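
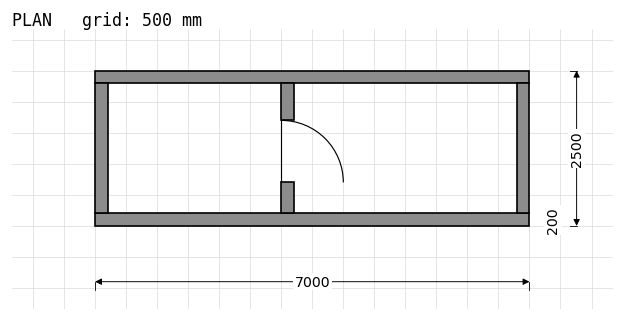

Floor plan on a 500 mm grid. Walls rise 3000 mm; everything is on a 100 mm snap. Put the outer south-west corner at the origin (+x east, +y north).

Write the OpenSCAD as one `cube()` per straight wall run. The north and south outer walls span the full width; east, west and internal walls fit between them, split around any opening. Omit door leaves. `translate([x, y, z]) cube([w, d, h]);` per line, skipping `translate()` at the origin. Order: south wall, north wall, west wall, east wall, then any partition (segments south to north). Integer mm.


cube([7000, 200, 3000]);
translate([0, 2300, 0]) cube([7000, 200, 3000]);
translate([0, 200, 0]) cube([200, 2100, 3000]);
translate([6800, 200, 0]) cube([200, 2100, 3000]);
translate([3000, 200, 0]) cube([200, 500, 3000]);
translate([3000, 1700, 0]) cube([200, 600, 3000]);


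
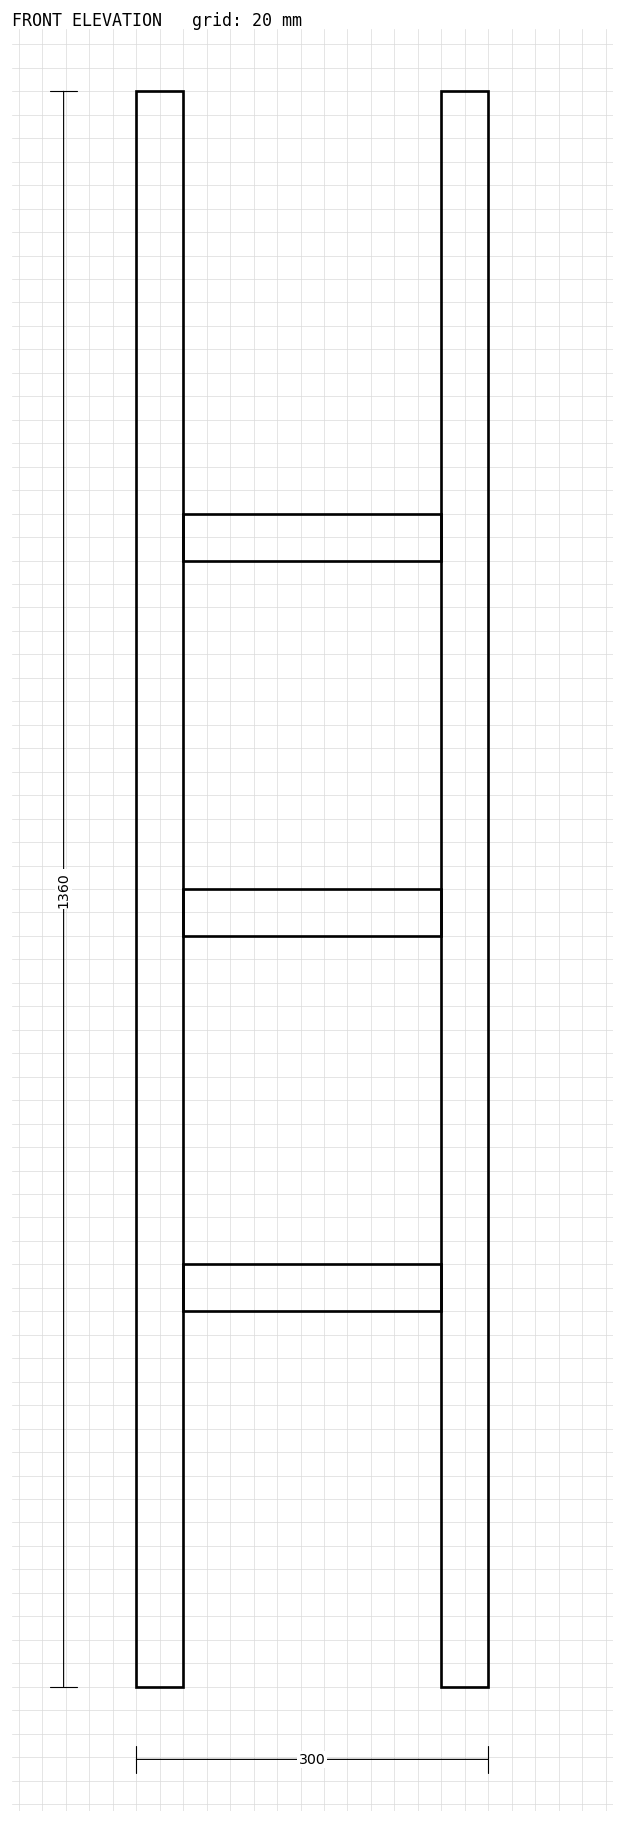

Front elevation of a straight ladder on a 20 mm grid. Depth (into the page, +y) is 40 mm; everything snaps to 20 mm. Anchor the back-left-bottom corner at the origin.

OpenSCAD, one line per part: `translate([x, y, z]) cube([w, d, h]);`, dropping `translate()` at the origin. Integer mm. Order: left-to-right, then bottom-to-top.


cube([40, 40, 1360]);
translate([40, 0, 320]) cube([220, 40, 40]);
translate([40, 0, 640]) cube([220, 40, 40]);
translate([40, 0, 960]) cube([220, 40, 40]);
translate([260, 0, 0]) cube([40, 40, 1360]);


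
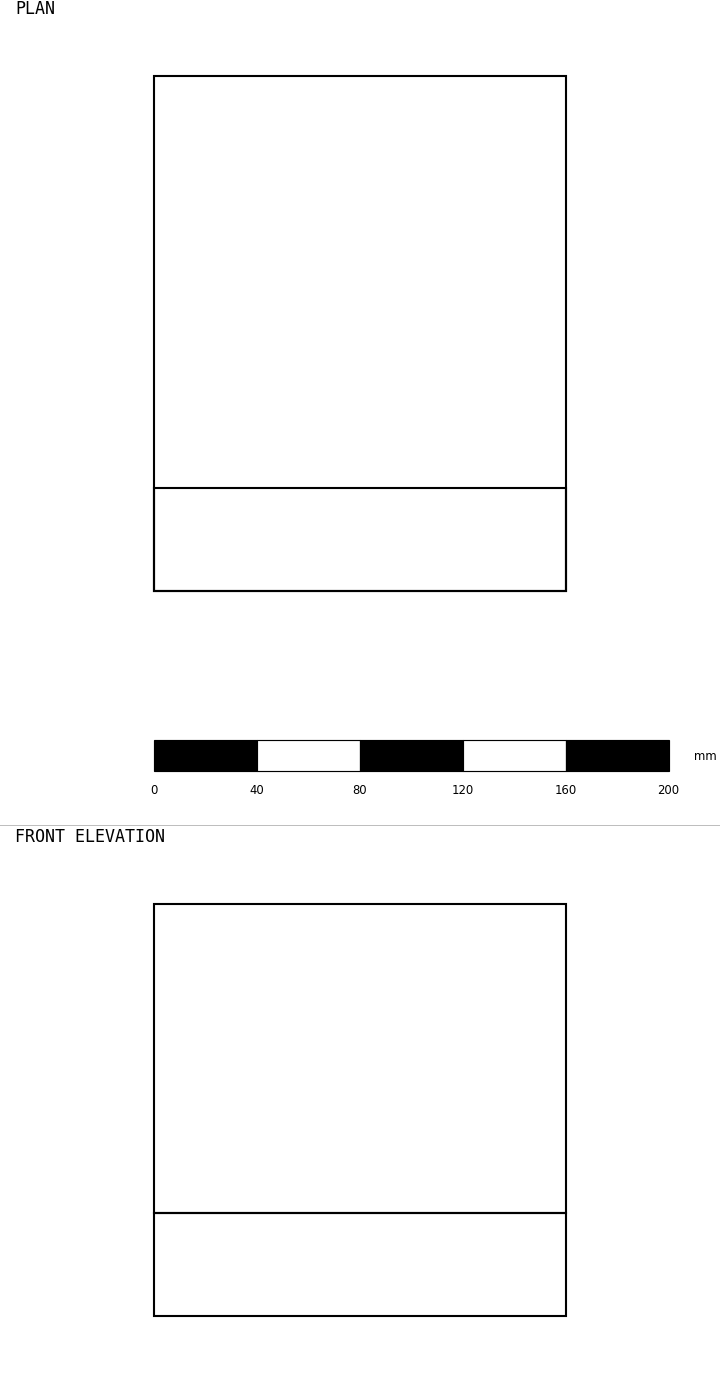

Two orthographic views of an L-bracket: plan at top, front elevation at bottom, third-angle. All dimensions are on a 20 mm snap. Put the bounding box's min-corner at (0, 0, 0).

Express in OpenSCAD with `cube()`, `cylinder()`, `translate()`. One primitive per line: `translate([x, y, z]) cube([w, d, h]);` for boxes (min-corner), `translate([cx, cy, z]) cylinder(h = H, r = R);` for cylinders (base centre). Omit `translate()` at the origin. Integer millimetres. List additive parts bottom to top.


cube([160, 200, 40]);
translate([0, 0, 40]) cube([160, 40, 120]);


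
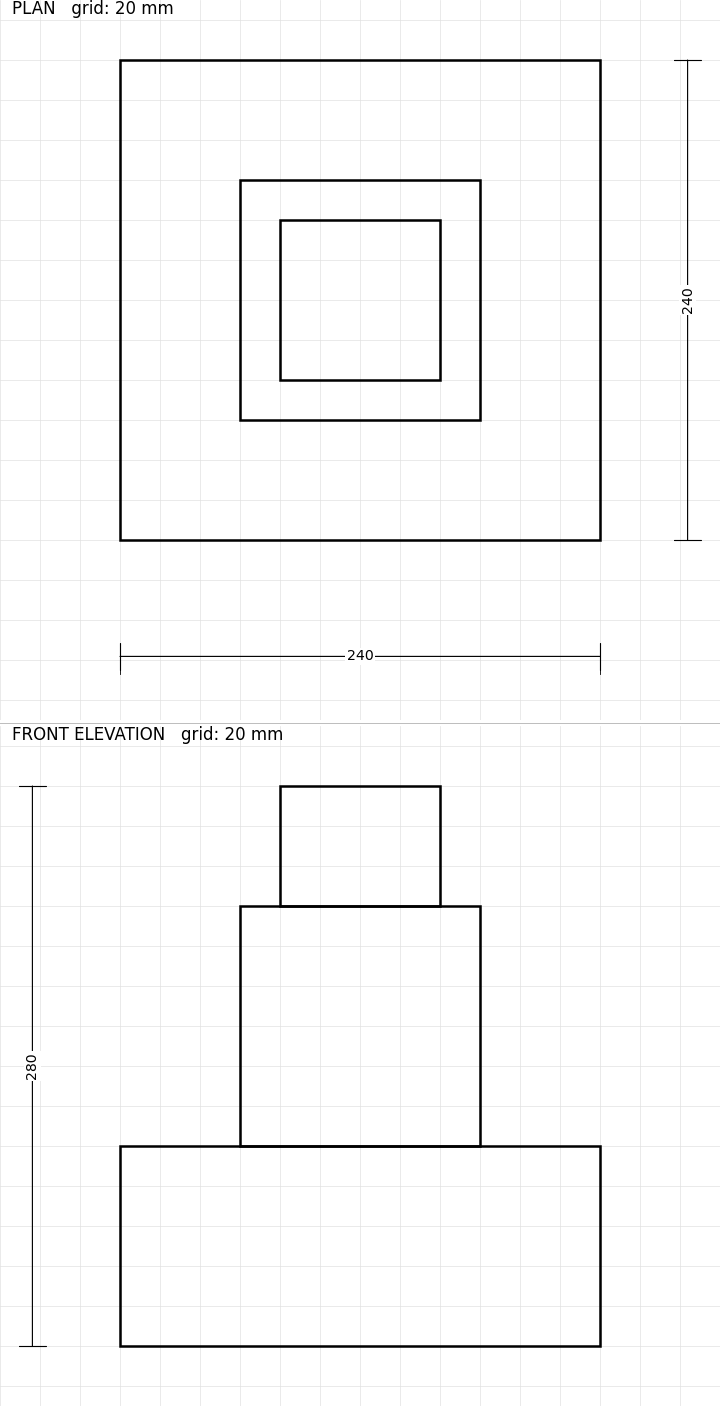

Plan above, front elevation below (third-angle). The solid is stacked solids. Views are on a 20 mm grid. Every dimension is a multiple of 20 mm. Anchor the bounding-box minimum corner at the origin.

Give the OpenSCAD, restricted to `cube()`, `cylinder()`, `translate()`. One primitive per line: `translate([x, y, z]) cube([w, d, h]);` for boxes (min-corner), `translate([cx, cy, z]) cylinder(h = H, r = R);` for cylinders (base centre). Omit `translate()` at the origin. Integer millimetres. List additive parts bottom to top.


cube([240, 240, 100]);
translate([60, 60, 100]) cube([120, 120, 120]);
translate([80, 80, 220]) cube([80, 80, 60]);


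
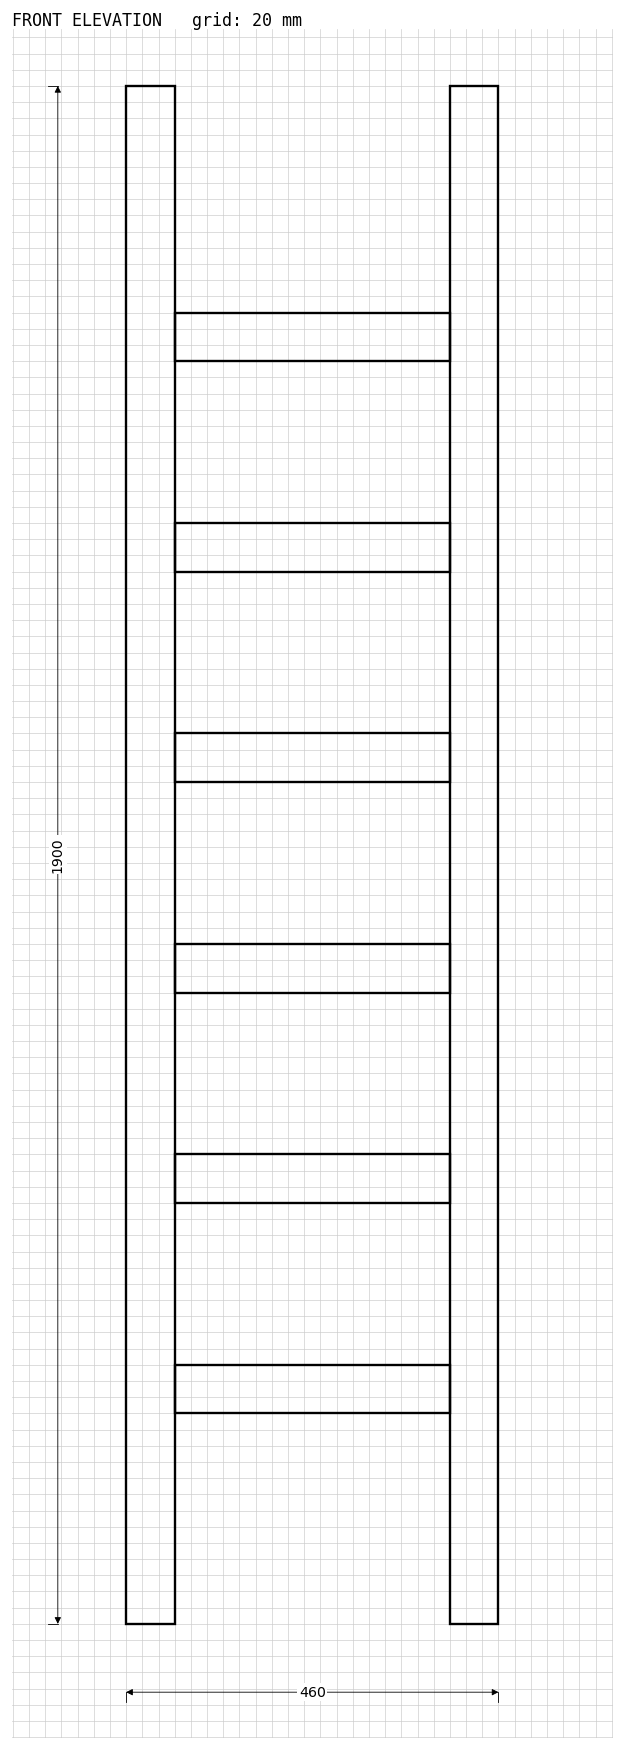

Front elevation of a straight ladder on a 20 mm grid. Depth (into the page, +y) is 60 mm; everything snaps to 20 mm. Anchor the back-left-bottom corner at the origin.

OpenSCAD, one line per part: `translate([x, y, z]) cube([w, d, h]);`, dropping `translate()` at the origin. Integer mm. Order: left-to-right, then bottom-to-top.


cube([60, 60, 1900]);
translate([60, 0, 260]) cube([340, 60, 60]);
translate([60, 0, 520]) cube([340, 60, 60]);
translate([60, 0, 780]) cube([340, 60, 60]);
translate([60, 0, 1040]) cube([340, 60, 60]);
translate([60, 0, 1300]) cube([340, 60, 60]);
translate([60, 0, 1560]) cube([340, 60, 60]);
translate([400, 0, 0]) cube([60, 60, 1900]);


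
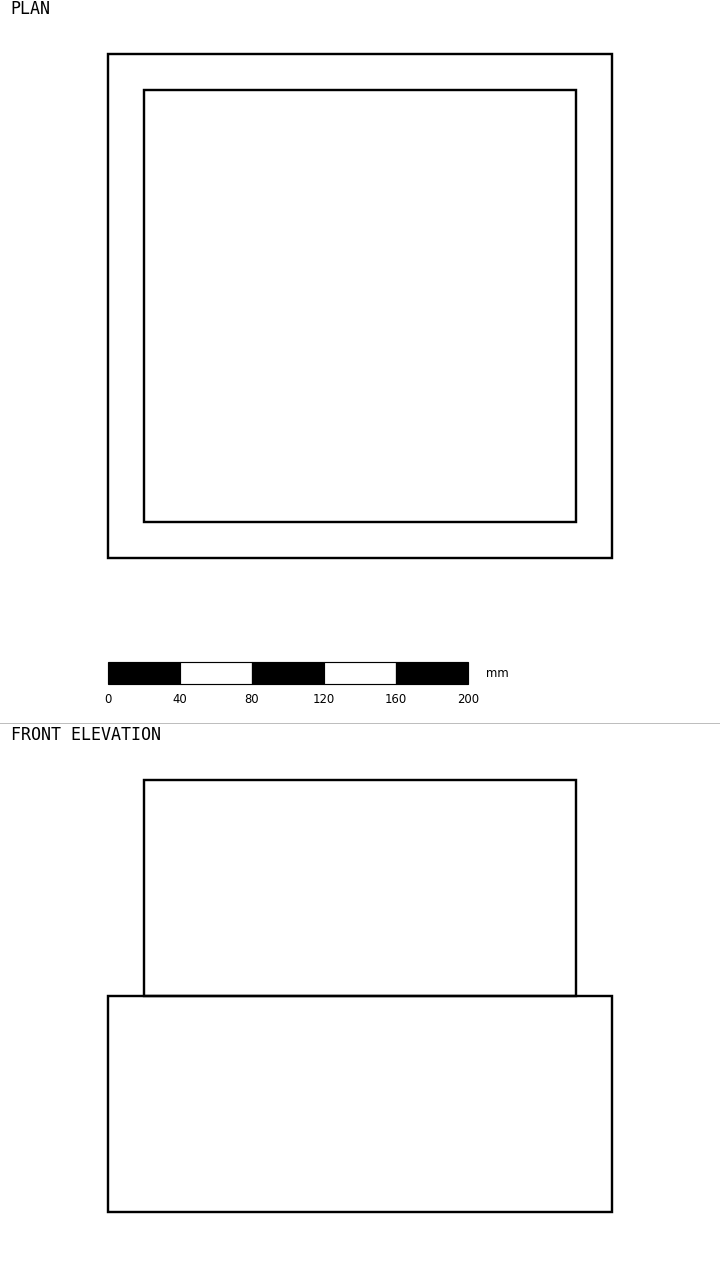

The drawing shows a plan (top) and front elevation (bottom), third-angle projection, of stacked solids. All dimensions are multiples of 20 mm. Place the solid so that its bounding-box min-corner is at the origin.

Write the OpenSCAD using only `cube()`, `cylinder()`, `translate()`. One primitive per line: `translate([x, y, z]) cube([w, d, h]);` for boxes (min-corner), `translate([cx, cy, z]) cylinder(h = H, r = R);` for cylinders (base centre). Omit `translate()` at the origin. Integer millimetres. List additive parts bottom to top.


cube([280, 280, 120]);
translate([20, 20, 120]) cube([240, 240, 120]);


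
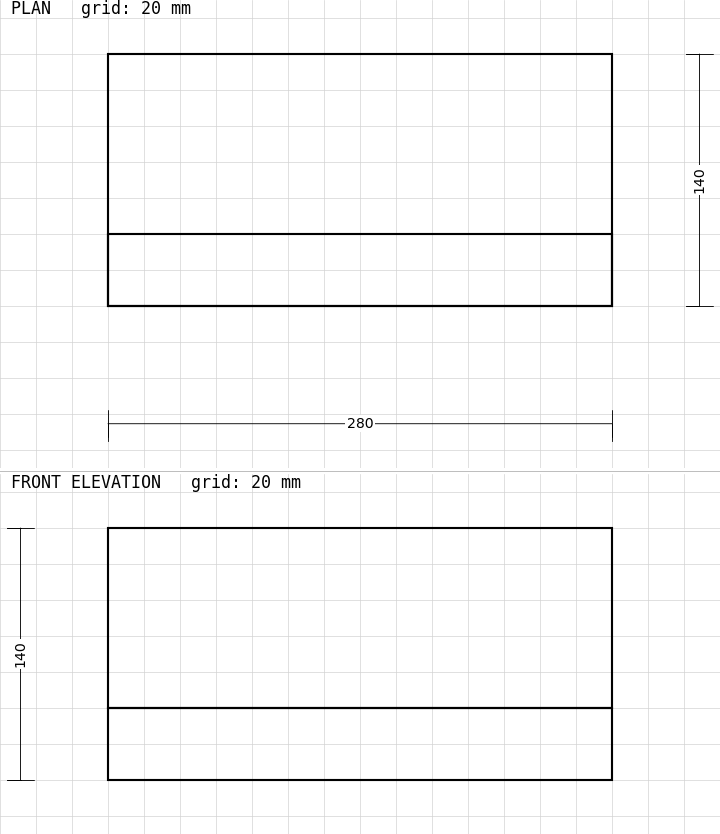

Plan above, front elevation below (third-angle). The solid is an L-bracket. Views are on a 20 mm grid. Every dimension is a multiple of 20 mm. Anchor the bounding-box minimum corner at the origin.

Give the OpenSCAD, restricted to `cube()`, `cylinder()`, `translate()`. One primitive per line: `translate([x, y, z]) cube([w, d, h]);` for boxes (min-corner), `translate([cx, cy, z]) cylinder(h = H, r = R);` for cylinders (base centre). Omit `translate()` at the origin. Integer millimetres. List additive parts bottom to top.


cube([280, 140, 40]);
translate([0, 0, 40]) cube([280, 40, 100]);


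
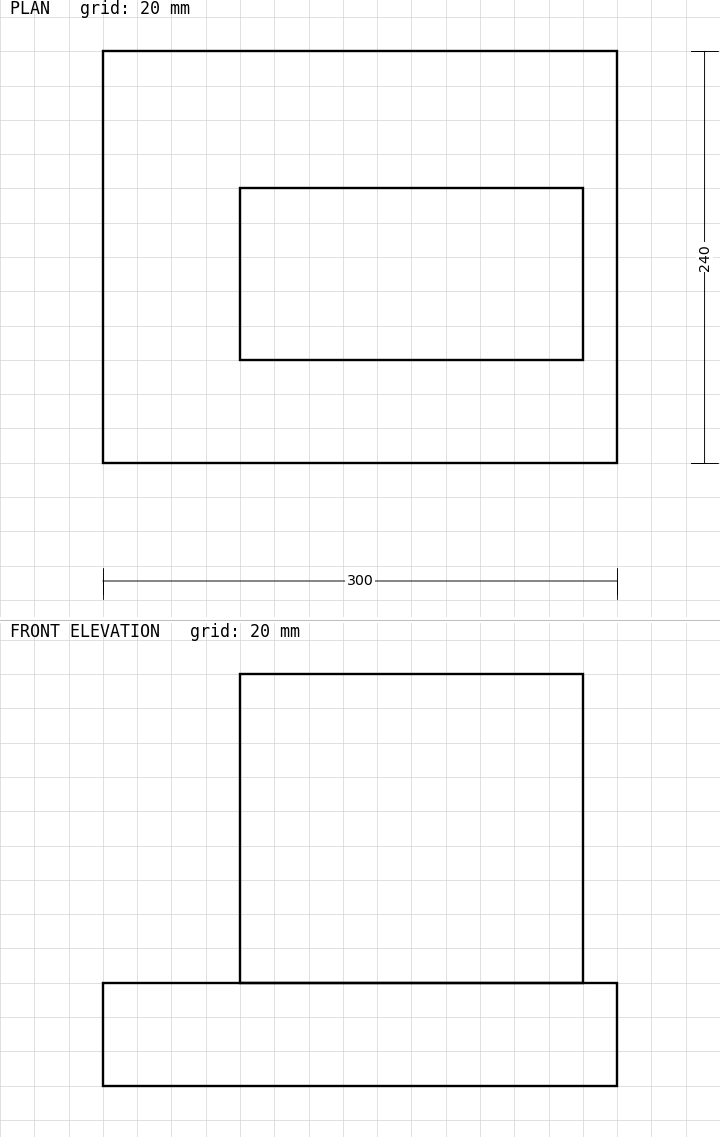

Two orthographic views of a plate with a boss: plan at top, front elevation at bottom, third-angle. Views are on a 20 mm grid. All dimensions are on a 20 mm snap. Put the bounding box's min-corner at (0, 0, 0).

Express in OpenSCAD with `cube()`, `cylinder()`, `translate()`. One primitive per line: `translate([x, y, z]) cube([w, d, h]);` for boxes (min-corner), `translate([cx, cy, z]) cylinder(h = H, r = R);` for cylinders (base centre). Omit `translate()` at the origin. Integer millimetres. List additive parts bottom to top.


cube([300, 240, 60]);
translate([80, 60, 60]) cube([200, 100, 180]);


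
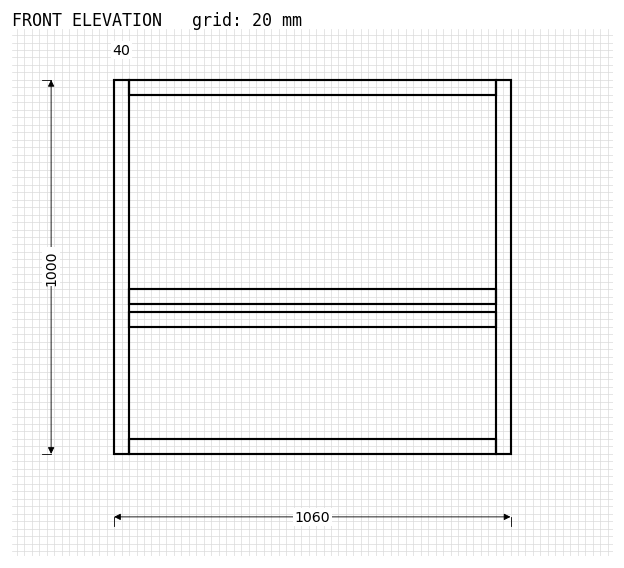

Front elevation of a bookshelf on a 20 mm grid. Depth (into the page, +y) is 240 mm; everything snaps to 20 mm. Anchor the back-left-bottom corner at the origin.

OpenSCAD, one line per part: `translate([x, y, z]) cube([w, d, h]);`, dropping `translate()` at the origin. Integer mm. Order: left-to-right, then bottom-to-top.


cube([40, 240, 1000]);
translate([40, 0, 0]) cube([980, 240, 40]);
translate([40, 0, 340]) cube([980, 240, 40]);
translate([40, 0, 400]) cube([980, 240, 40]);
translate([40, 0, 960]) cube([980, 240, 40]);
translate([1020, 0, 0]) cube([40, 240, 1000]);


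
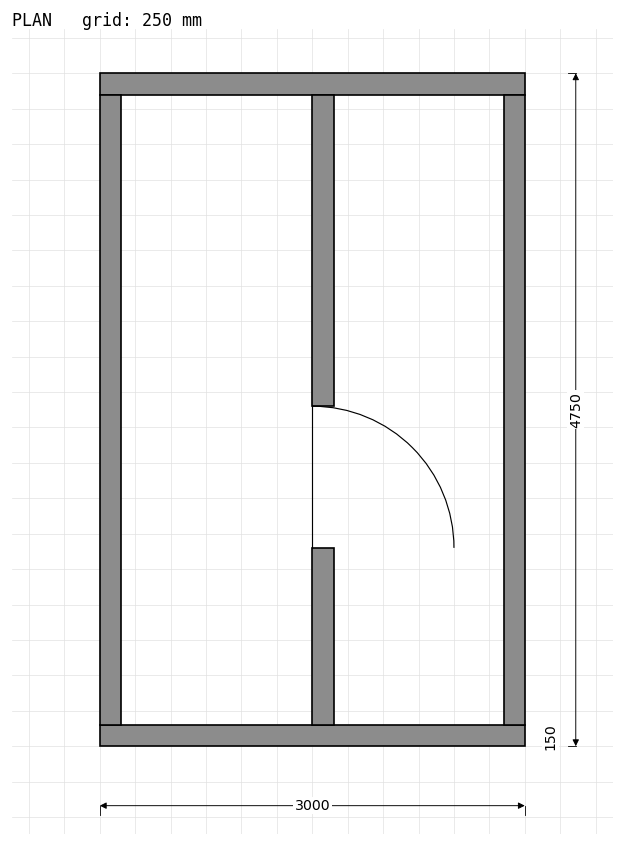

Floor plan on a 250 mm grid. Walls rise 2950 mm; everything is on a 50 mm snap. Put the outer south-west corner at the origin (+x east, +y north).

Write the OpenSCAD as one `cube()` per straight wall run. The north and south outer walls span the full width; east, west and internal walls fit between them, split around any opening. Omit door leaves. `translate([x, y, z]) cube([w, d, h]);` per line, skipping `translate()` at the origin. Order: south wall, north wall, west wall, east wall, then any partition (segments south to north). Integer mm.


cube([3000, 150, 2950]);
translate([0, 4600, 0]) cube([3000, 150, 2950]);
translate([0, 150, 0]) cube([150, 4450, 2950]);
translate([2850, 150, 0]) cube([150, 4450, 2950]);
translate([1500, 150, 0]) cube([150, 1250, 2950]);
translate([1500, 2400, 0]) cube([150, 2200, 2950]);


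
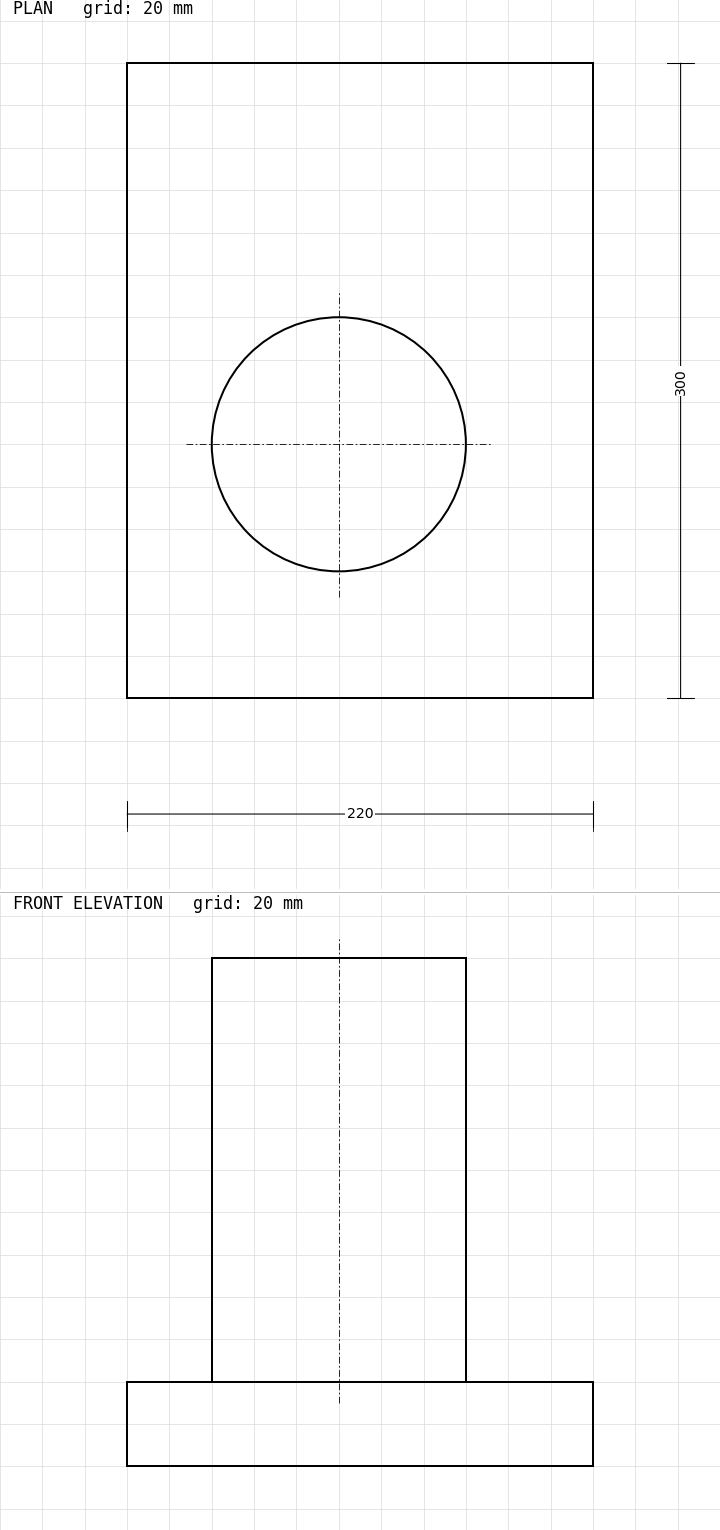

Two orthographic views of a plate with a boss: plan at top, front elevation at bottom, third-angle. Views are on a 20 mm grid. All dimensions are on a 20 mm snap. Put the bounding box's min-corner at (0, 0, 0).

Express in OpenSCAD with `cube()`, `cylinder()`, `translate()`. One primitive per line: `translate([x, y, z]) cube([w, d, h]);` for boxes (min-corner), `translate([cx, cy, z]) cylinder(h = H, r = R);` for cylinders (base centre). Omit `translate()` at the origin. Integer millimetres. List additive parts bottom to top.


cube([220, 300, 40]);
translate([100, 120, 40]) cylinder(h = 200, r = 60);


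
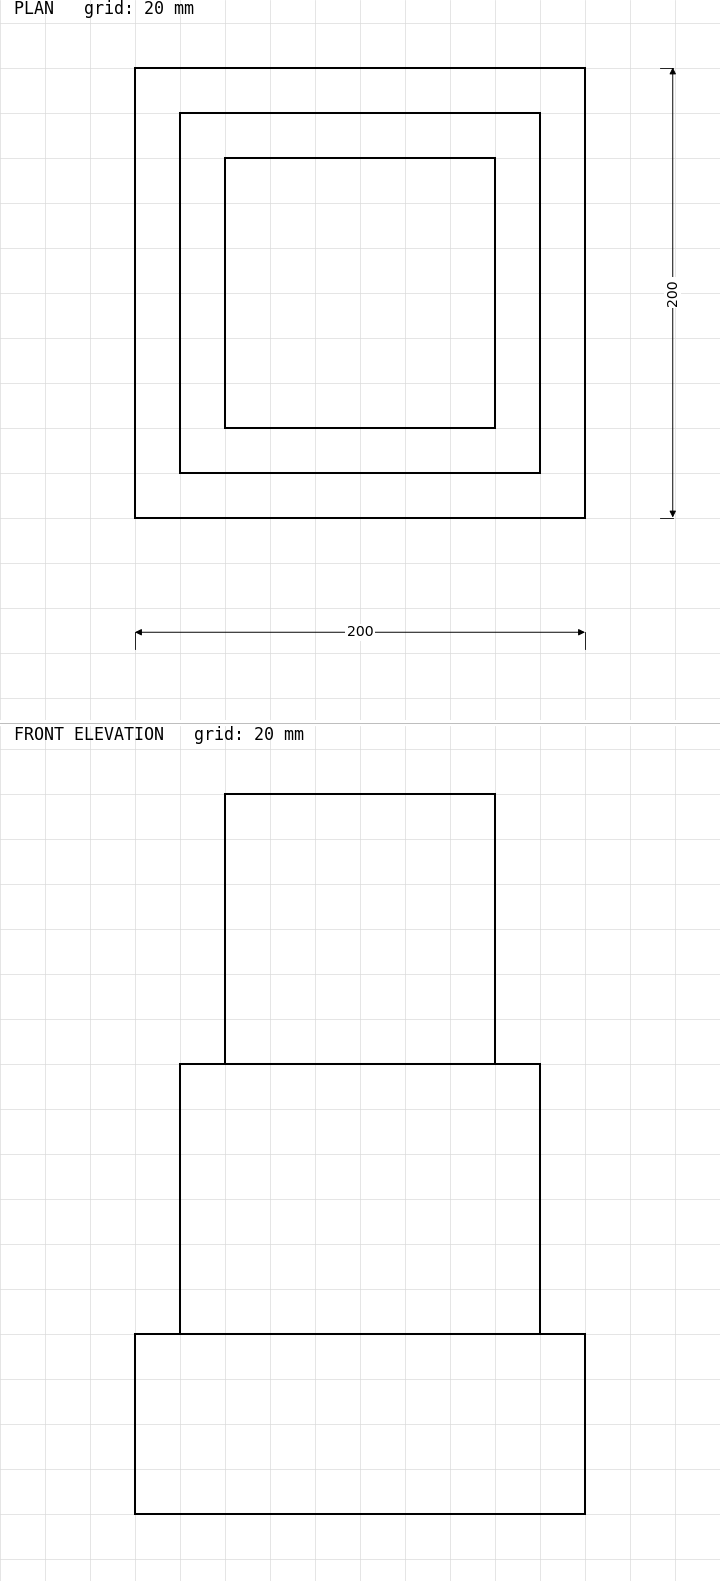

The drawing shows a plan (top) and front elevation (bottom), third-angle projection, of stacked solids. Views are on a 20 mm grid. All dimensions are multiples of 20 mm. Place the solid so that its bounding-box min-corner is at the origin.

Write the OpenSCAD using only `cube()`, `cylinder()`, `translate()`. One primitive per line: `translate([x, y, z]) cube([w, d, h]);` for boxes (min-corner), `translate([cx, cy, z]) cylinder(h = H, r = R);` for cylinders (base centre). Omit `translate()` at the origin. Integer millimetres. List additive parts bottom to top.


cube([200, 200, 80]);
translate([20, 20, 80]) cube([160, 160, 120]);
translate([40, 40, 200]) cube([120, 120, 120]);


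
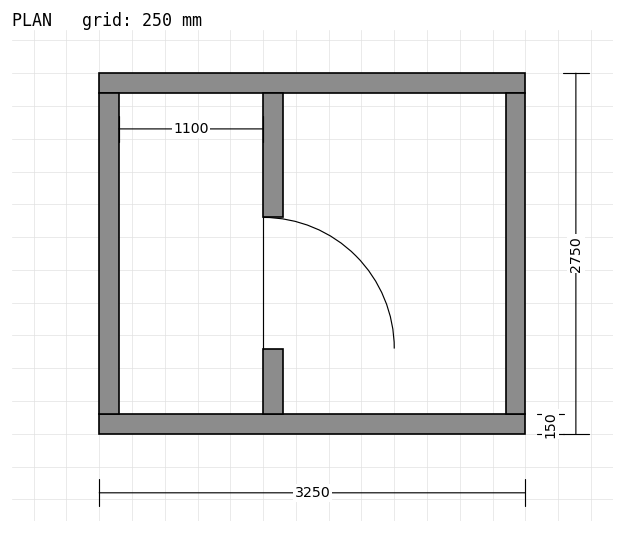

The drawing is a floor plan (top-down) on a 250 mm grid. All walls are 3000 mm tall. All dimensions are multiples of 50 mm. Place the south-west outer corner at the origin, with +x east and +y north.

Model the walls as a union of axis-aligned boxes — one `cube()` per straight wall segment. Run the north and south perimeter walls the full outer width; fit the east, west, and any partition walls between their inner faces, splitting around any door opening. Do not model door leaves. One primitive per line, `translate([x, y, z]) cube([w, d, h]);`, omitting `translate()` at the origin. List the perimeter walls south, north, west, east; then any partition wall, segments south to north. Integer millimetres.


cube([3250, 150, 3000]);
translate([0, 2600, 0]) cube([3250, 150, 3000]);
translate([0, 150, 0]) cube([150, 2450, 3000]);
translate([3100, 150, 0]) cube([150, 2450, 3000]);
translate([1250, 150, 0]) cube([150, 500, 3000]);
translate([1250, 1650, 0]) cube([150, 950, 3000]);


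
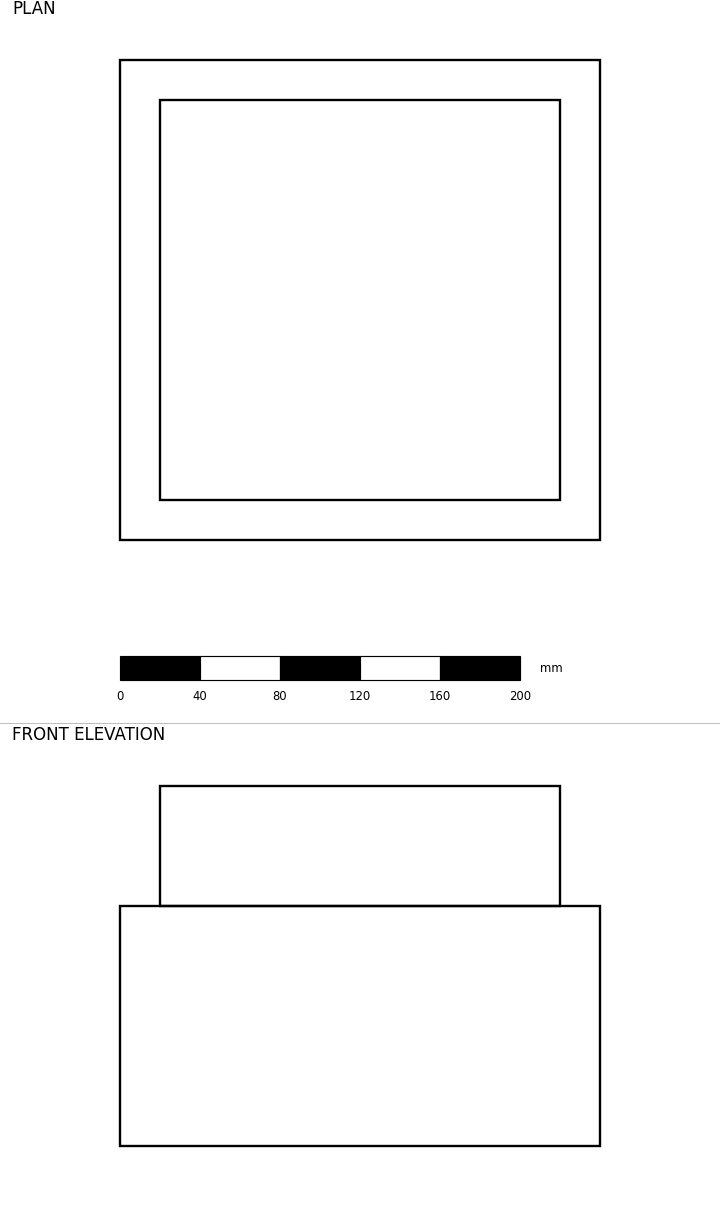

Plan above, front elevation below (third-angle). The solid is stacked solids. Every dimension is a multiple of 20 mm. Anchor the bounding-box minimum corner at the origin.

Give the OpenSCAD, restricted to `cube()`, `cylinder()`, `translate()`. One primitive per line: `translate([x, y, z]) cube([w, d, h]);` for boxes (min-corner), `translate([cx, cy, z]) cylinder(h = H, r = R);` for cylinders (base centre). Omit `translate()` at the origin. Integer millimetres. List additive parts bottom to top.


cube([240, 240, 120]);
translate([20, 20, 120]) cube([200, 200, 60]);


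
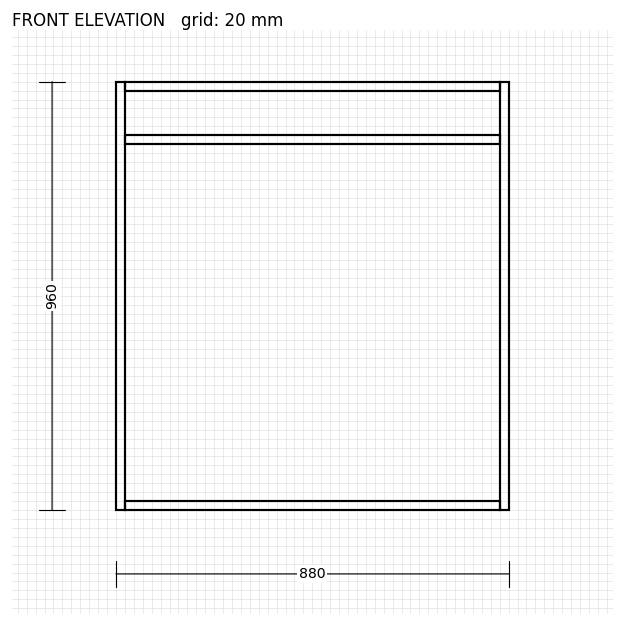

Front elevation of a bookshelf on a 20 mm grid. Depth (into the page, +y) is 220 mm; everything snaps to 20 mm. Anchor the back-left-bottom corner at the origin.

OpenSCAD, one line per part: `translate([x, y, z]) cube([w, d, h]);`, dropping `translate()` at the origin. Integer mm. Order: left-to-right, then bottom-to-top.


cube([20, 220, 960]);
translate([20, 0, 0]) cube([840, 220, 20]);
translate([20, 0, 820]) cube([840, 220, 20]);
translate([20, 0, 940]) cube([840, 220, 20]);
translate([860, 0, 0]) cube([20, 220, 960]);


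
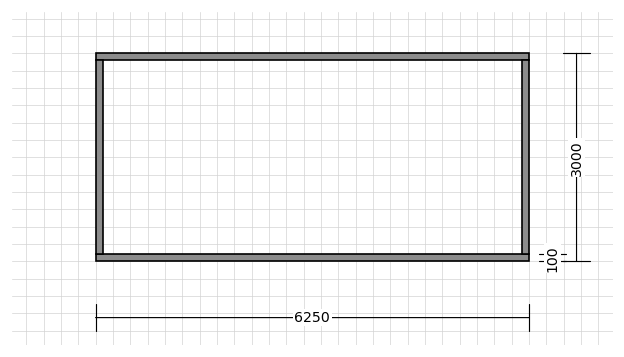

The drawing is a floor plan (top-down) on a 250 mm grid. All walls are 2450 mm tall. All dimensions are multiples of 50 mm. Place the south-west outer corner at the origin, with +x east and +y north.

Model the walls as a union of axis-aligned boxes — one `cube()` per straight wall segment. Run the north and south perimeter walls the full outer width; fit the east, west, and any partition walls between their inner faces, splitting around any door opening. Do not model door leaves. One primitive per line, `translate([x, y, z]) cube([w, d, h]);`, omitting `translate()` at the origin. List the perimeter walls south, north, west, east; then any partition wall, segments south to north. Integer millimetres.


cube([6250, 100, 2450]);
translate([0, 2900, 0]) cube([6250, 100, 2450]);
translate([0, 100, 0]) cube([100, 2800, 2450]);
translate([6150, 100, 0]) cube([100, 2800, 2450]);


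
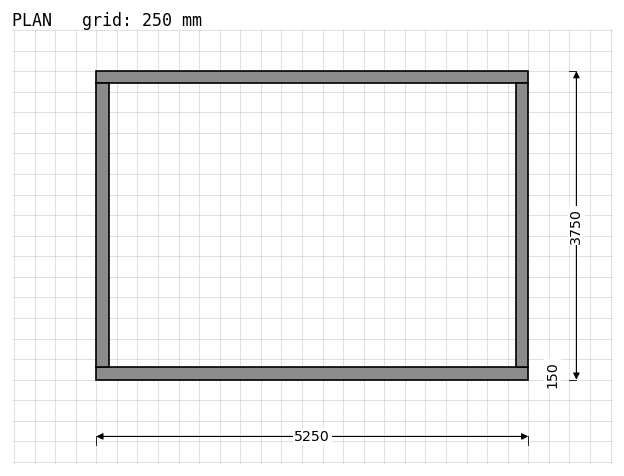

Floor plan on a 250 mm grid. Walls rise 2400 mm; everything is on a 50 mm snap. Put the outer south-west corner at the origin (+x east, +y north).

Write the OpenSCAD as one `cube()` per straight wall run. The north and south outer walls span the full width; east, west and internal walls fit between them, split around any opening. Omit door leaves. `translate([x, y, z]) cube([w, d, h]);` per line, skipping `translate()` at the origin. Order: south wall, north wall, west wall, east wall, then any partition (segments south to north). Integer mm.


cube([5250, 150, 2400]);
translate([0, 3600, 0]) cube([5250, 150, 2400]);
translate([0, 150, 0]) cube([150, 3450, 2400]);
translate([5100, 150, 0]) cube([150, 3450, 2400]);


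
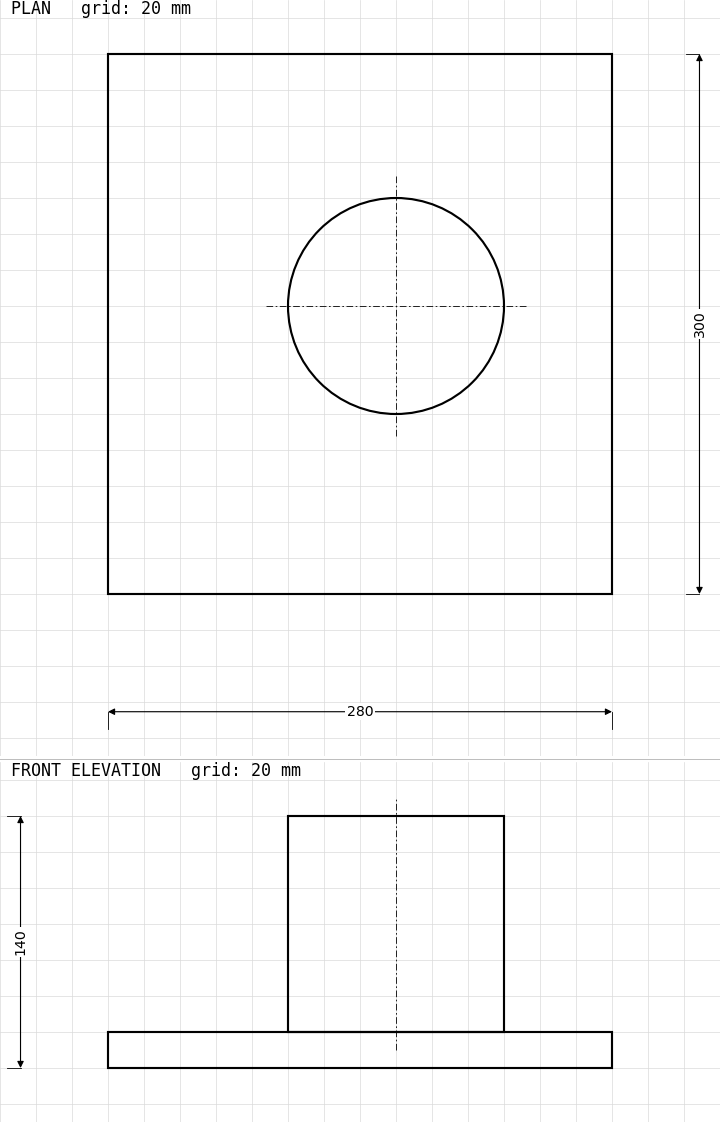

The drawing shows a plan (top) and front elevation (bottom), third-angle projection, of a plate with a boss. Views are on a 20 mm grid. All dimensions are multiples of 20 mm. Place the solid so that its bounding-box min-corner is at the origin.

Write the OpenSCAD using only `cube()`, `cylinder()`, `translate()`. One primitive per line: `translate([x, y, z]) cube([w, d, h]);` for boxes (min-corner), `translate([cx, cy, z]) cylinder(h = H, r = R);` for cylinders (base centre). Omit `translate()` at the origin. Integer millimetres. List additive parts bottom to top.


cube([280, 300, 20]);
translate([160, 160, 20]) cylinder(h = 120, r = 60);


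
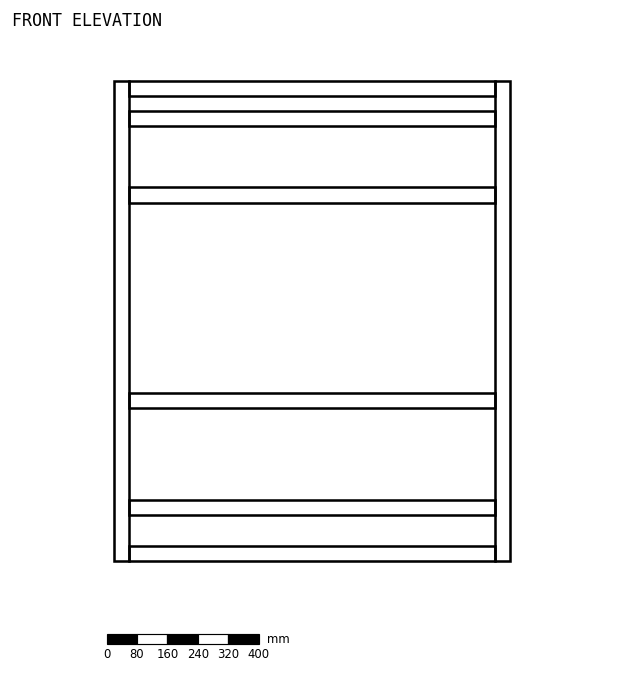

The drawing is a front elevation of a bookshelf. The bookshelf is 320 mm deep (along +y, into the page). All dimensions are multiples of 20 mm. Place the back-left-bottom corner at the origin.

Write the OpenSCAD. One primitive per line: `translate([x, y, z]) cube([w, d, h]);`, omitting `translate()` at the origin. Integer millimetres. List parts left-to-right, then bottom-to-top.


cube([40, 320, 1260]);
translate([40, 0, 0]) cube([960, 320, 40]);
translate([40, 0, 120]) cube([960, 320, 40]);
translate([40, 0, 400]) cube([960, 320, 40]);
translate([40, 0, 940]) cube([960, 320, 40]);
translate([40, 0, 1140]) cube([960, 320, 40]);
translate([40, 0, 1220]) cube([960, 320, 40]);
translate([1000, 0, 0]) cube([40, 320, 1260]);


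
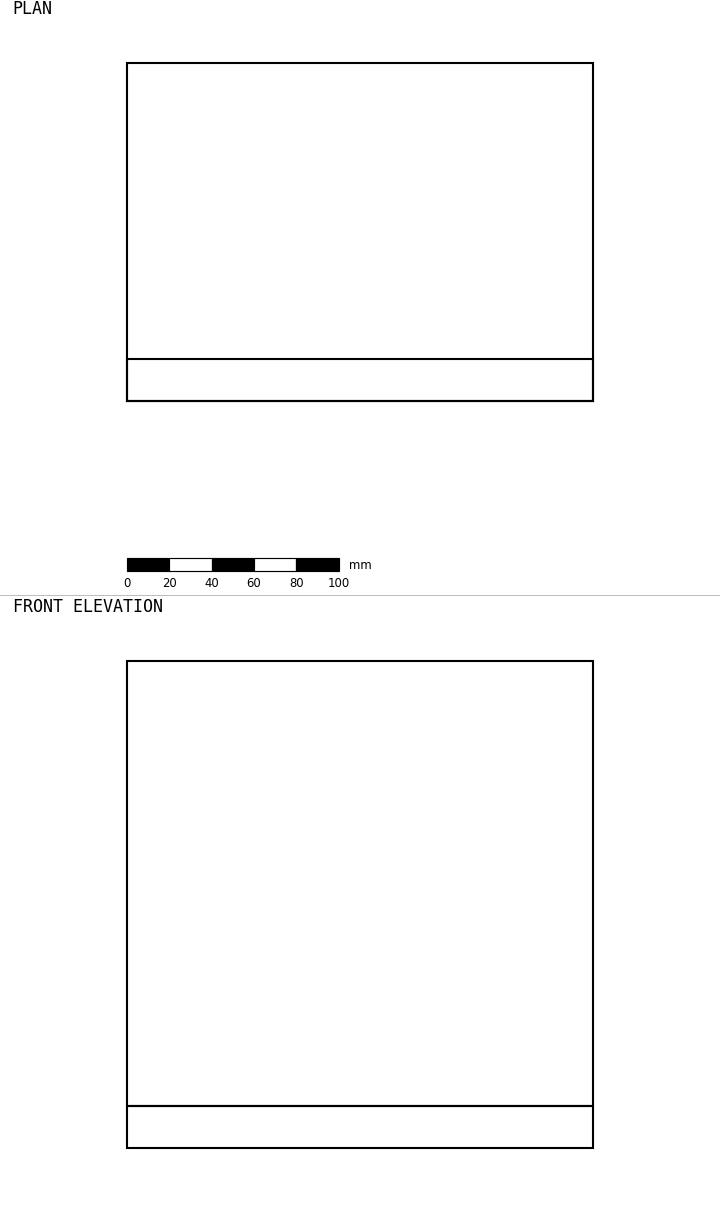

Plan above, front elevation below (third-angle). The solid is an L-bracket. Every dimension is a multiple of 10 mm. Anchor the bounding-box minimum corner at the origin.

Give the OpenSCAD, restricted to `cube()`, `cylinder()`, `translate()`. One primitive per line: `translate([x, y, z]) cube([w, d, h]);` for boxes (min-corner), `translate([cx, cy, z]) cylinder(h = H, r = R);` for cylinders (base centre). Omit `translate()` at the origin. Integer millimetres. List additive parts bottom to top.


cube([220, 160, 20]);
translate([0, 0, 20]) cube([220, 20, 210]);


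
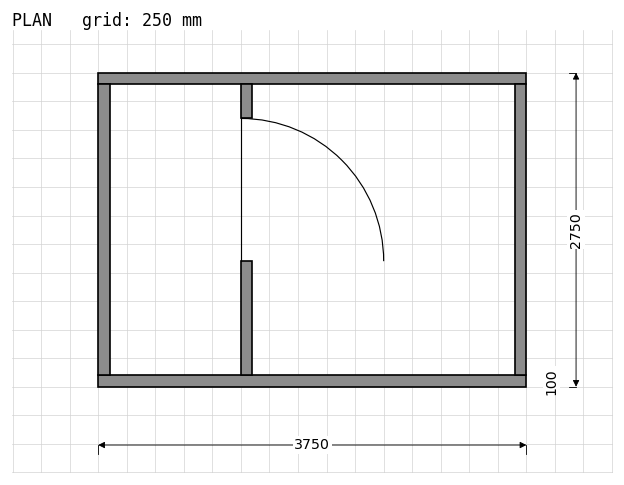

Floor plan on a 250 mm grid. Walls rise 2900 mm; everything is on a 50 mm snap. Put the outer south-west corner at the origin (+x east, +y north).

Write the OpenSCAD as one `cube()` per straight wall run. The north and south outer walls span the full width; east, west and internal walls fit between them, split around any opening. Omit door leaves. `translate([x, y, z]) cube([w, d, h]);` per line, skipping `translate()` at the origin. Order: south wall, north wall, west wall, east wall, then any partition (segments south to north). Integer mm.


cube([3750, 100, 2900]);
translate([0, 2650, 0]) cube([3750, 100, 2900]);
translate([0, 100, 0]) cube([100, 2550, 2900]);
translate([3650, 100, 0]) cube([100, 2550, 2900]);
translate([1250, 100, 0]) cube([100, 1000, 2900]);
translate([1250, 2350, 0]) cube([100, 300, 2900]);


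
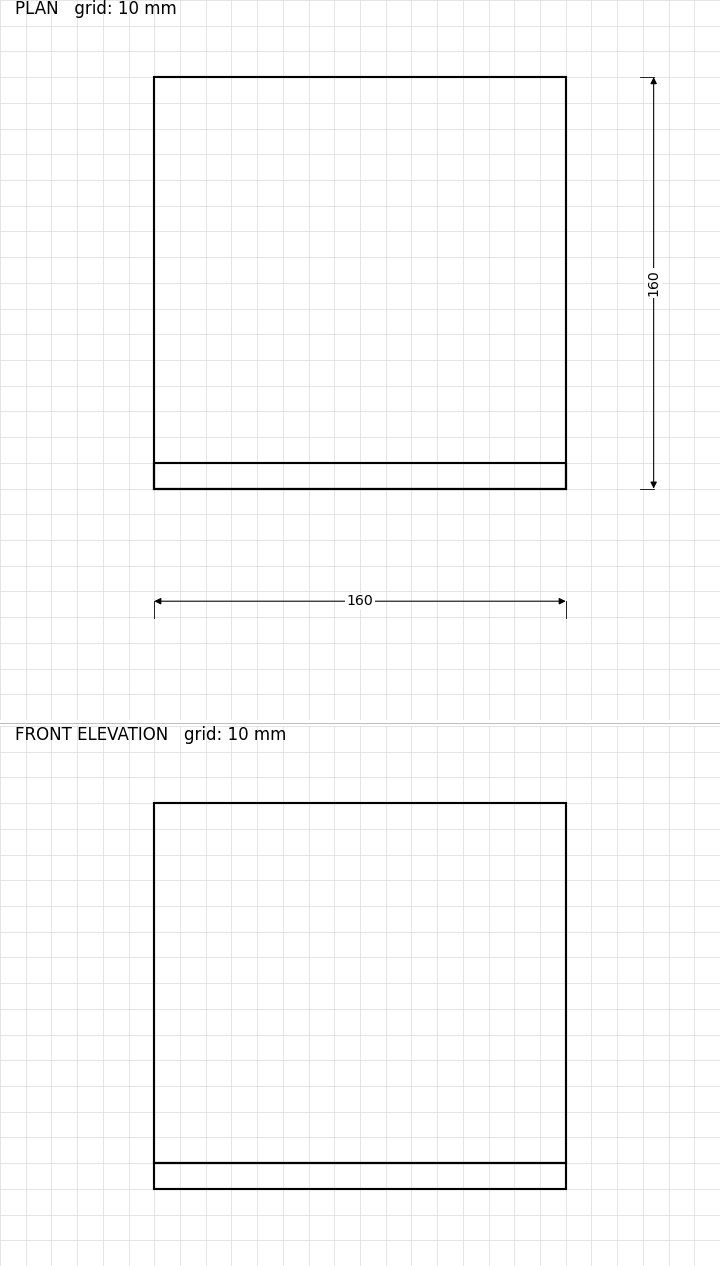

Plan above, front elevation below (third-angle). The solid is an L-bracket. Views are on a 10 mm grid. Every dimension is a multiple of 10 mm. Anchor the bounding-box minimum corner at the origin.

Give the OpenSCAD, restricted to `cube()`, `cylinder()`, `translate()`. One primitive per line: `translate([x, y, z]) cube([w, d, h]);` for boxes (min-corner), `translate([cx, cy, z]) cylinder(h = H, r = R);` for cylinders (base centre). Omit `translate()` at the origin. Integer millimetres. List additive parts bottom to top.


cube([160, 160, 10]);
translate([0, 0, 10]) cube([160, 10, 140]);


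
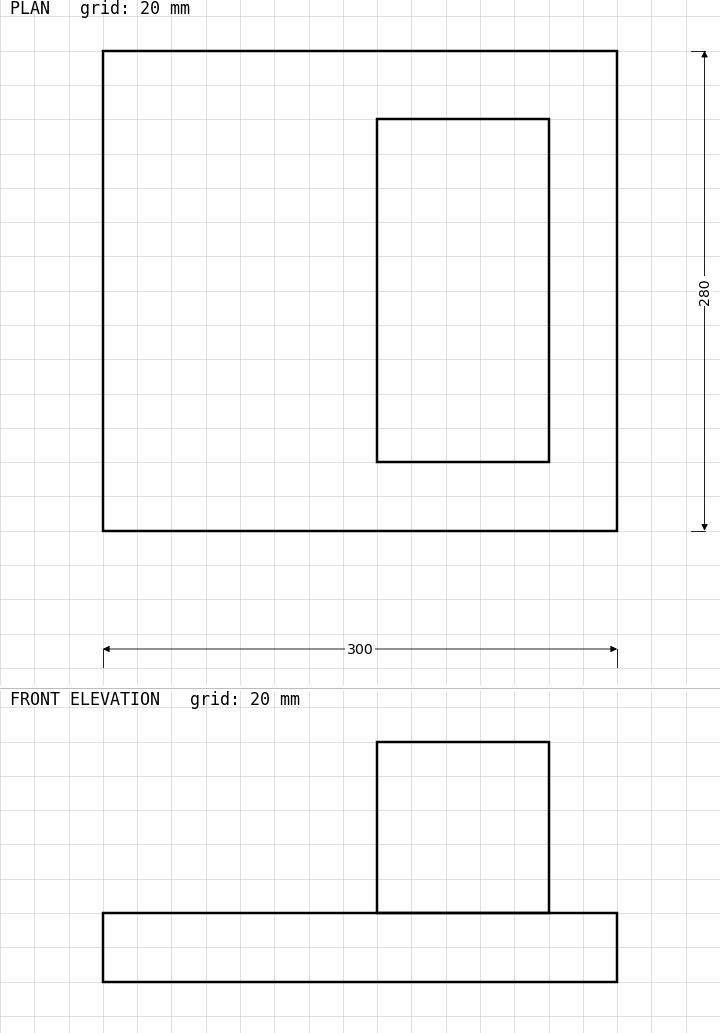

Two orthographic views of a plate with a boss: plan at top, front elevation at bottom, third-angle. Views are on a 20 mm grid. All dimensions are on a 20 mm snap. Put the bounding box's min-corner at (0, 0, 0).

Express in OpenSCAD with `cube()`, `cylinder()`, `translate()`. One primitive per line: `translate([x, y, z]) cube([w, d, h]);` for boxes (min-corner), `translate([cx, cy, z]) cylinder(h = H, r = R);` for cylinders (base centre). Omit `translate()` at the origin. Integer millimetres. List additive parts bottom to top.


cube([300, 280, 40]);
translate([160, 40, 40]) cube([100, 200, 100]);


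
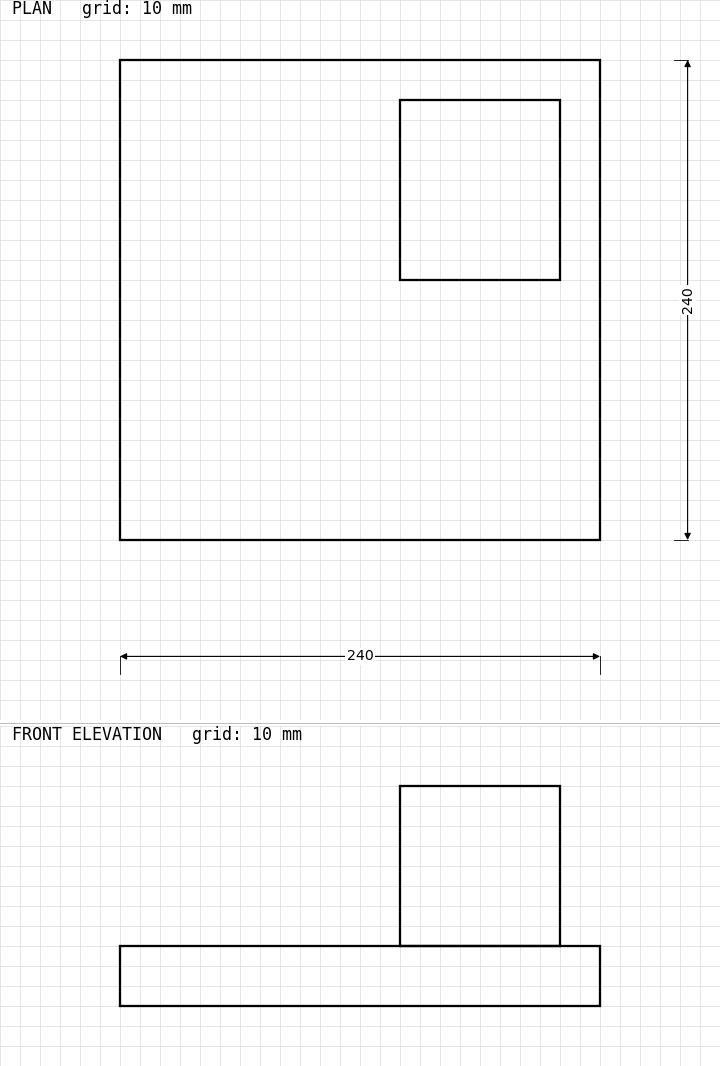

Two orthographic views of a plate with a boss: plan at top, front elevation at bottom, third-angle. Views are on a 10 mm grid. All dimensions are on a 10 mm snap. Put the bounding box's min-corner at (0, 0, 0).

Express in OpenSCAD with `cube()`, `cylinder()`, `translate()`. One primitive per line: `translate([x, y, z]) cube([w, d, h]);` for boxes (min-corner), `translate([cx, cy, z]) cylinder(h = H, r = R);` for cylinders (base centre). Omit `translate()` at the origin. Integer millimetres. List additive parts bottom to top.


cube([240, 240, 30]);
translate([140, 130, 30]) cube([80, 90, 80]);


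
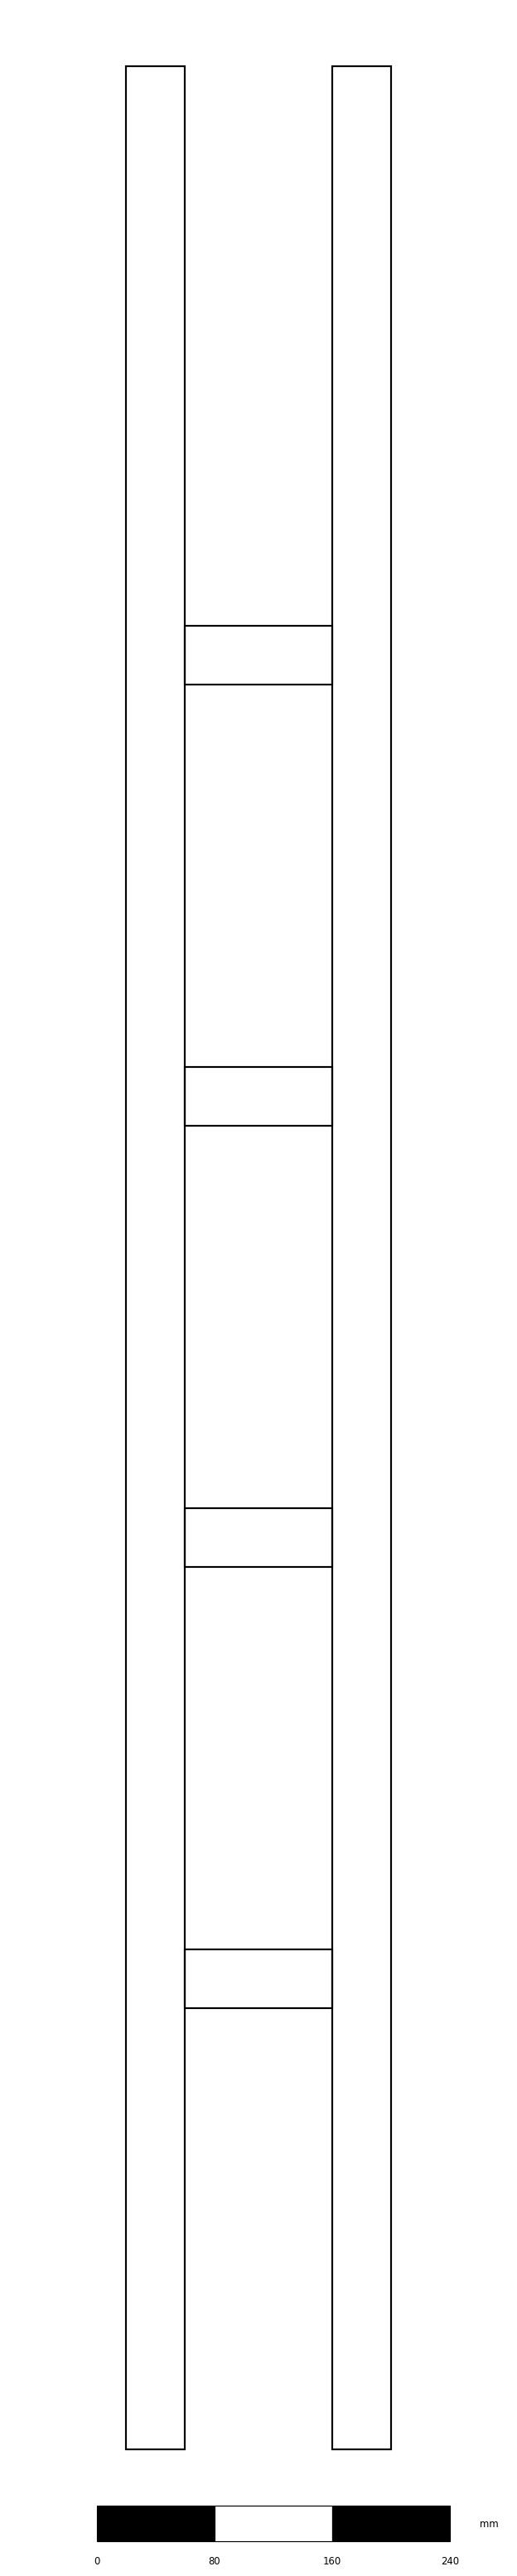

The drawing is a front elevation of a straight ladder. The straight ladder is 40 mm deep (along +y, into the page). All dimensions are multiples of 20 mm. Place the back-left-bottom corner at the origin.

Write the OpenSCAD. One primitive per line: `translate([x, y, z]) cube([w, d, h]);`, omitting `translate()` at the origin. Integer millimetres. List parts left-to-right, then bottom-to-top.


cube([40, 40, 1620]);
translate([40, 0, 300]) cube([100, 40, 40]);
translate([40, 0, 600]) cube([100, 40, 40]);
translate([40, 0, 900]) cube([100, 40, 40]);
translate([40, 0, 1200]) cube([100, 40, 40]);
translate([140, 0, 0]) cube([40, 40, 1620]);


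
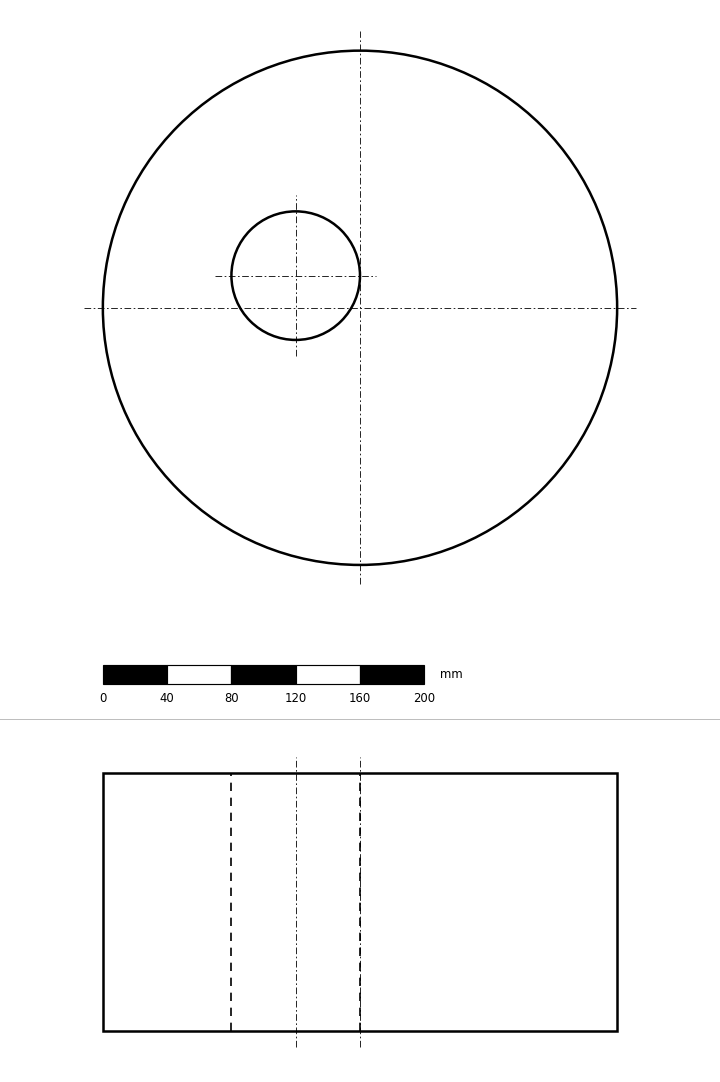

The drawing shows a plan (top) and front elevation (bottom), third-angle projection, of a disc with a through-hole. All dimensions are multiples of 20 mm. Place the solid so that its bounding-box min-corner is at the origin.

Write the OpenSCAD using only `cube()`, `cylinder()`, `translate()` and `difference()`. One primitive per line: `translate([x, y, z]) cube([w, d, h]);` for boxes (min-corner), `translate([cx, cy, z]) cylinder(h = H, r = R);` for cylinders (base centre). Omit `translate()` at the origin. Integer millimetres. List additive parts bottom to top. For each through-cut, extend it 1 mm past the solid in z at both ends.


difference() {
  translate([160, 160, 0]) cylinder(h = 160, r = 160);
  translate([120, 180, -1]) cylinder(h = 162, r = 40);
}


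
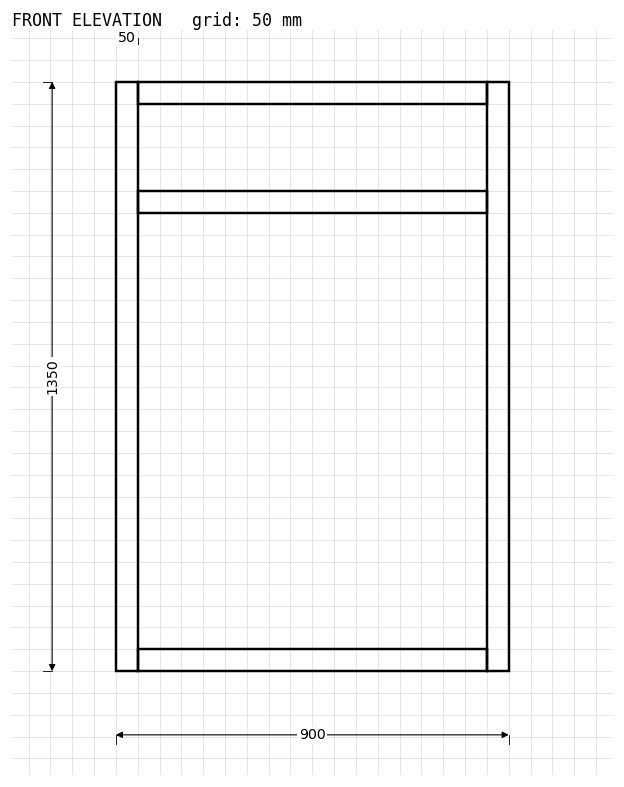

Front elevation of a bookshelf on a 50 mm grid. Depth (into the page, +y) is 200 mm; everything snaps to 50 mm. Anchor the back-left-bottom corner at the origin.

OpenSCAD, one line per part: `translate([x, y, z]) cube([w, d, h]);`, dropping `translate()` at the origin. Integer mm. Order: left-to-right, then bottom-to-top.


cube([50, 200, 1350]);
translate([50, 0, 0]) cube([800, 200, 50]);
translate([50, 0, 1050]) cube([800, 200, 50]);
translate([50, 0, 1300]) cube([800, 200, 50]);
translate([850, 0, 0]) cube([50, 200, 1350]);


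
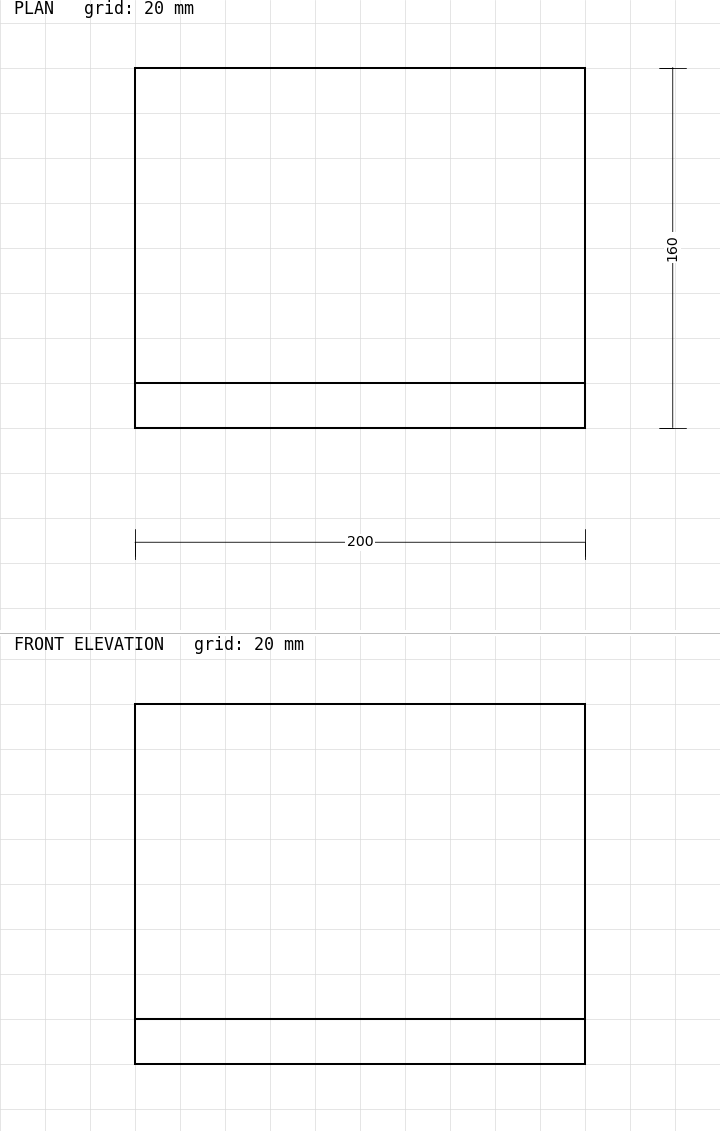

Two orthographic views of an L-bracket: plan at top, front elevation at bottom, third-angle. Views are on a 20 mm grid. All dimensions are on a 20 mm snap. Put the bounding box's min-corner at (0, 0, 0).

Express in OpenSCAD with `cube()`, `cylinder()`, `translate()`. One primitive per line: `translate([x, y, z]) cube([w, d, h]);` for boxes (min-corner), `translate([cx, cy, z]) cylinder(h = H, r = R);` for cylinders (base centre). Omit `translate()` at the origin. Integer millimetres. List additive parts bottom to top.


cube([200, 160, 20]);
translate([0, 0, 20]) cube([200, 20, 140]);


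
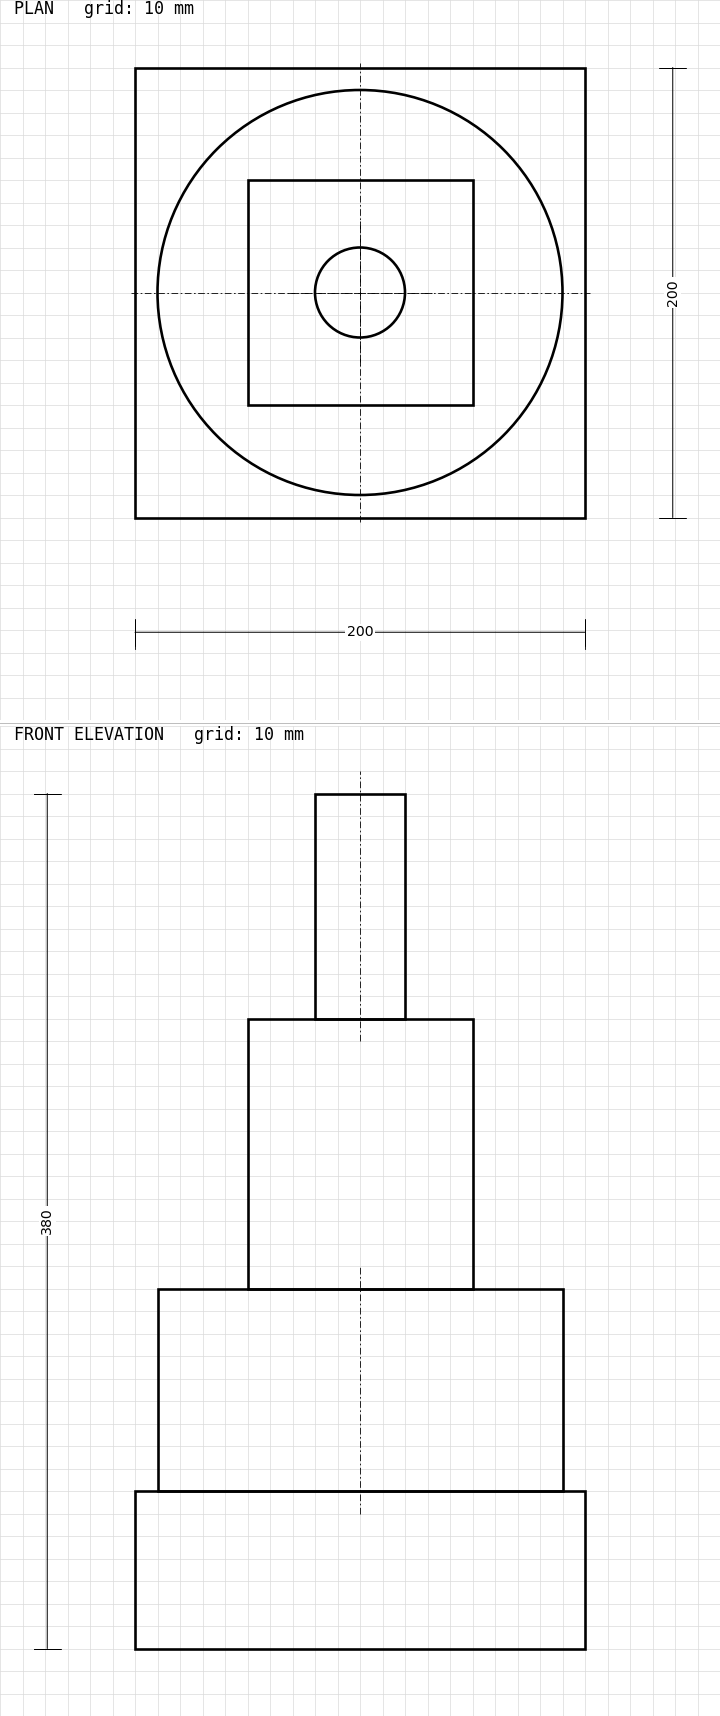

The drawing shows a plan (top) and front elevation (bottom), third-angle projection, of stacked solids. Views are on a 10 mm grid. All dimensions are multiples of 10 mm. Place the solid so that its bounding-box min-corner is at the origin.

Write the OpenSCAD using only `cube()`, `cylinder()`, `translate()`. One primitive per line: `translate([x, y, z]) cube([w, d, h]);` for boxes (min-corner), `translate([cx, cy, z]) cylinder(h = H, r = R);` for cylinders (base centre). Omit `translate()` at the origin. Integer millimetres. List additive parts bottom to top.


cube([200, 200, 70]);
translate([100, 100, 70]) cylinder(h = 90, r = 90);
translate([50, 50, 160]) cube([100, 100, 120]);
translate([100, 100, 280]) cylinder(h = 100, r = 20);


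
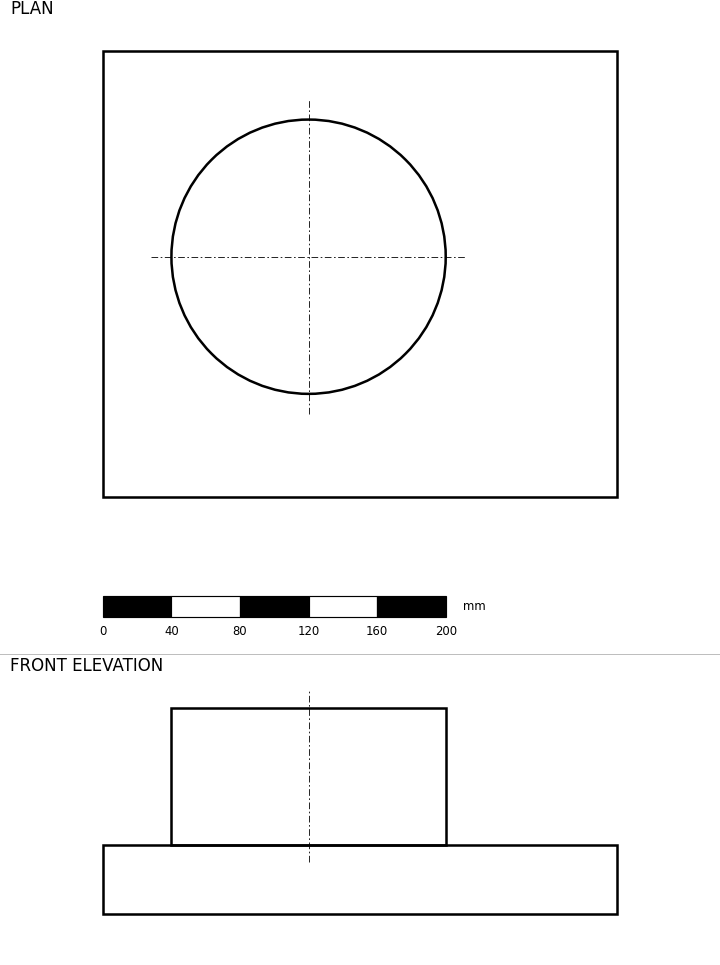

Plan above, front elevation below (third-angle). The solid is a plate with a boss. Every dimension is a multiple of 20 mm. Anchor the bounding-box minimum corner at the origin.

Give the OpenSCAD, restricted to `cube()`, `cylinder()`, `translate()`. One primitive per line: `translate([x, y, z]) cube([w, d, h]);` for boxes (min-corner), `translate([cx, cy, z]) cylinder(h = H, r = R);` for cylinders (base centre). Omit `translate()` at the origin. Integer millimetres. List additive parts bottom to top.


cube([300, 260, 40]);
translate([120, 140, 40]) cylinder(h = 80, r = 80);


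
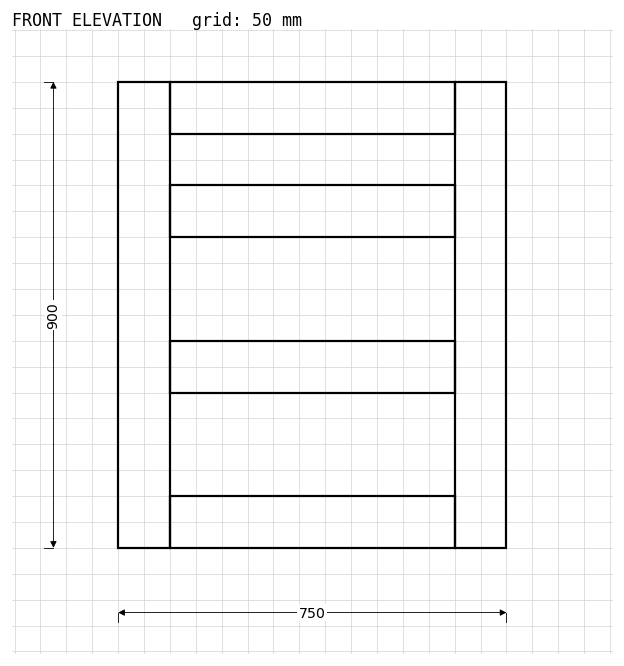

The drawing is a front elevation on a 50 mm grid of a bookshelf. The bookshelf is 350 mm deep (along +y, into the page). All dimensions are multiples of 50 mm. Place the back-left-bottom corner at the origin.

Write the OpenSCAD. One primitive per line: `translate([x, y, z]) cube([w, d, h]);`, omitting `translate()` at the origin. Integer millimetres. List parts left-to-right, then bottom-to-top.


cube([100, 350, 900]);
translate([100, 0, 0]) cube([550, 350, 100]);
translate([100, 0, 300]) cube([550, 350, 100]);
translate([100, 0, 600]) cube([550, 350, 100]);
translate([100, 0, 800]) cube([550, 350, 100]);
translate([650, 0, 0]) cube([100, 350, 900]);


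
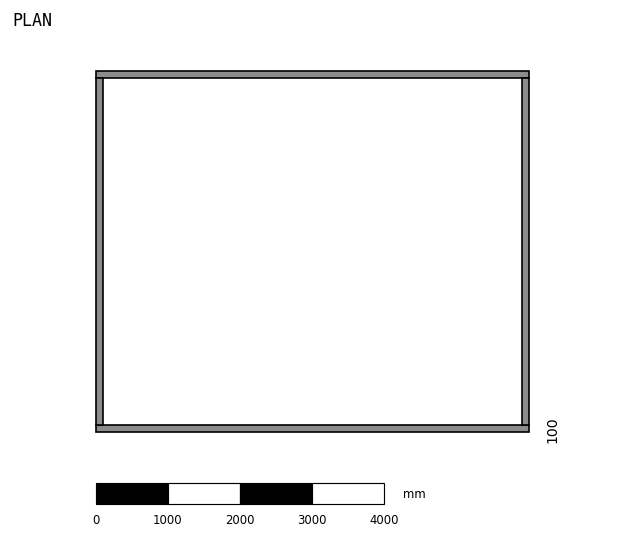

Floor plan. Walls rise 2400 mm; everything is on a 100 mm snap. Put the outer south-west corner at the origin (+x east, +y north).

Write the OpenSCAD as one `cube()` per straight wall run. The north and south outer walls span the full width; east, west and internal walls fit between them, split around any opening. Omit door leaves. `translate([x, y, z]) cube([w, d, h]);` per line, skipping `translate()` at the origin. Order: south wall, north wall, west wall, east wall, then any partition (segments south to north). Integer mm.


cube([6000, 100, 2400]);
translate([0, 4900, 0]) cube([6000, 100, 2400]);
translate([0, 100, 0]) cube([100, 4800, 2400]);
translate([5900, 100, 0]) cube([100, 4800, 2400]);
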